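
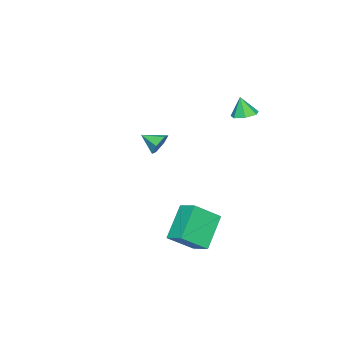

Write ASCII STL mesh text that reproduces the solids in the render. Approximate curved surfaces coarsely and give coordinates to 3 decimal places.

solid 
facet normal -0.081 0.908 -0.411
outer loop
vertex -0.818 -2.12 -1.491
vertex -1.408 -1.974 -1.052
vertex -0.715 -1.806 -0.818
endloop
endfacet
facet normal 0.904 -0.423 0.059
outer loop
vertex -0.818 -2.12 -1.491
vertex -0.715 -1.806 -0.818
vertex -1.312 -3.046 -0.568
endloop
endfacet
facet normal -0.082 0.909 -0.410
outer loop
vertex -0.715 -1.806 -0.818
vertex -1.408 -1.974 -1.052
vertex -1.306 -1.661 -0.378
endloop
endfacet
facet normal 0.575 -0.114 0.810
outer loop
vertex -0.715 -1.806 -0.818
vertex -1.306 -1.661 -0.378
vertex -1.312 -3.046 -0.568
endloop
endfacet
facet normal -0.080 0.909 -0.410
outer loop
vertex -1.306 -1.661 -0.378
vertex -1.408 -1.974 -1.052
vertex -1.998 -1.828 -0.613
endloop
endfacet
facet normal -0.291 -0.129 0.948
outer loop
vertex -1.306 -1.661 -0.378
vertex -1.998 -1.828 -0.613
vertex -1.312 -3.046 -0.568
endloop
endfacet
facet normal -0.081 0.908 -0.411
outer loop
vertex -1.998 -1.828 -0.613
vertex -1.408 -1.974 -1.052
vertex -2.1 -2.142 -1.286
endloop
endfacet
facet normal -0.826 -0.453 0.336
outer loop
vertex -1.998 -1.828 -0.613
vertex -2.1 -2.142 -1.286
vertex -1.312 -3.046 -0.568
endloop
endfacet
facet normal -0.082 0.909 -0.410
outer loop
vertex -2.1 -2.142 -1.286
vertex -1.408 -1.974 -1.052
vertex -1.51 -2.287 -1.726
endloop
endfacet
facet normal -0.497 -0.762 -0.415
outer loop
vertex -2.1 -2.142 -1.286
vertex -1.51 -2.287 -1.726
vertex -1.312 -3.046 -0.568
endloop
endfacet
facet normal -0.080 0.909 -0.410
outer loop
vertex -1.51 -2.287 -1.726
vertex -1.408 -1.974 -1.052
vertex -0.818 -2.12 -1.491
endloop
endfacet
facet normal 0.368 -0.748 -0.553
outer loop
vertex -1.51 -2.287 -1.726
vertex -0.818 -2.12 -1.491
vertex -1.312 -3.046 -0.568
endloop
endfacet
facet normal -0.721 -0.047 0.692
outer loop
vertex 2.326 1.26 -2.825
vertex 2.704 2.266 -2.363
vertex 1.246 2.154 -3.889
endloop
endfacet
facet normal -0.323 -0.860 -0.395
outer loop
vertex 2.796 2.254 -5.377
vertex 2.326 1.26 -2.825
vertex 1.246 2.154 -3.889
endloop
endfacet
facet normal -0.721 -0.046 0.692
outer loop
vertex 1.246 2.154 -3.889
vertex 2.704 2.266 -2.363
vertex 1.625 3.161 -3.428
endloop
endfacet
facet normal -0.613 0.508 -0.605
outer loop
vertex 1.625 3.161 -3.428
vertex 2.796 2.254 -5.377
vertex 1.246 2.154 -3.889
endloop
endfacet
facet normal 0.613 -0.508 0.605
outer loop
vertex 2.326 1.26 -2.825
vertex 4.254 2.366 -3.851
vertex 2.704 2.266 -2.363
endloop
endfacet
facet normal -0.324 -0.860 -0.395
outer loop
vertex 3.875 1.359 -4.312
vertex 2.326 1.26 -2.825
vertex 2.796 2.254 -5.377
endloop
endfacet
facet normal 0.613 -0.508 0.605
outer loop
vertex 3.875 1.359 -4.312
vertex 4.254 2.366 -3.851
vertex 2.326 1.26 -2.825
endloop
endfacet
facet normal 0.324 0.860 0.395
outer loop
vertex 2.704 2.266 -2.363
vertex 4.254 2.366 -3.851
vertex 1.625 3.161 -3.428
endloop
endfacet
facet normal -0.613 0.508 -0.605
outer loop
vertex 3.174 3.26 -4.915
vertex 2.796 2.254 -5.377
vertex 1.625 3.161 -3.428
endloop
endfacet
facet normal 0.324 0.860 0.394
outer loop
vertex 1.625 3.161 -3.428
vertex 4.254 2.366 -3.851
vertex 3.174 3.26 -4.915
endloop
endfacet
facet normal 0.721 0.047 -0.691
outer loop
vertex 3.174 3.26 -4.915
vertex 3.875 1.359 -4.312
vertex 2.796 2.254 -5.377
endloop
endfacet
facet normal 0.720 0.046 -0.692
outer loop
vertex 4.254 2.366 -3.851
vertex 3.875 1.359 -4.312
vertex 3.174 3.26 -4.915
endloop
endfacet
facet normal 0.041 0.258 -0.965
outer loop
vertex -1.514 2.203 1.835
vertex -2.196 2.461 1.875
vertex -1.568 2.813 1.996
endloop
endfacet
facet normal 0.848 -0.064 0.527
outer loop
vertex -1.514 2.203 1.835
vertex -1.568 2.813 1.996
vertex -2.244 2.159 3.005
endloop
endfacet
facet normal 0.041 0.259 -0.965
outer loop
vertex -1.568 2.813 1.996
vertex -2.196 2.461 1.875
vertex -2.095 3.158 2.066
endloop
endfacet
facet normal 0.463 0.569 0.679
outer loop
vertex -1.568 2.813 1.996
vertex -2.095 3.158 2.066
vertex -2.244 2.159 3.005
endloop
endfacet
facet normal 0.040 0.259 -0.965
outer loop
vertex -2.095 3.158 2.066
vertex -2.196 2.461 1.875
vertex -2.698 2.978 1.993
endloop
endfacet
facet normal -0.285 0.679 0.677
outer loop
vertex -2.095 3.158 2.066
vertex -2.698 2.978 1.993
vertex -2.244 2.159 3.005
endloop
endfacet
facet normal 0.040 0.259 -0.965
outer loop
vertex -2.698 2.978 1.993
vertex -2.196 2.461 1.875
vertex -2.923 2.409 1.831
endloop
endfacet
facet normal -0.834 0.181 0.521
outer loop
vertex -2.698 2.978 1.993
vertex -2.923 2.409 1.831
vertex -2.244 2.159 3.005
endloop
endfacet
facet normal 0.040 0.259 -0.965
outer loop
vertex -2.923 2.409 1.831
vertex -2.196 2.461 1.875
vertex -2.601 1.879 1.702
endloop
endfacet
facet normal -0.770 -0.548 0.329
outer loop
vertex -2.923 2.409 1.831
vertex -2.601 1.879 1.702
vertex -2.244 2.159 3.005
endloop
endfacet
facet normal 0.041 0.258 -0.965
outer loop
vertex -2.601 1.879 1.702
vertex -2.196 2.461 1.875
vertex -1.974 1.787 1.704
endloop
endfacet
facet normal -0.142 -0.959 0.245
outer loop
vertex -2.601 1.879 1.702
vertex -1.974 1.787 1.704
vertex -2.244 2.159 3.005
endloop
endfacet
facet normal 0.041 0.258 -0.965
outer loop
vertex -1.974 1.787 1.704
vertex -2.196 2.461 1.875
vertex -1.514 2.203 1.835
endloop
endfacet
facet normal 0.579 -0.745 0.333
outer loop
vertex -1.974 1.787 1.704
vertex -1.514 2.203 1.835
vertex -2.244 2.159 3.005
endloop
endfacet

endsolid


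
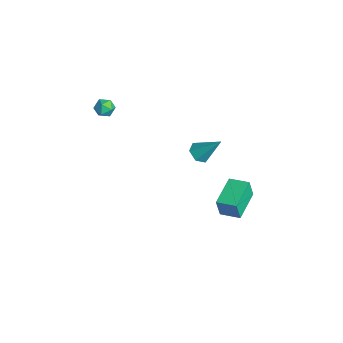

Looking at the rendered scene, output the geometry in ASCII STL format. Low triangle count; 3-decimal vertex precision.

solid 
facet normal -0.387 -0.539 -0.748
outer loop
vertex -2.402 1.174 -3.7
vertex -3.02 1.599 -3.687
vertex -2.442 1.791 -4.124
endloop
endfacet
facet normal 0.996 -0.000 -0.095
outer loop
vertex -2.402 1.174 -3.7
vertex -2.442 1.791 -4.124
vertex -2.26 2.661 -2.213
endloop
endfacet
facet normal -0.387 -0.539 -0.748
outer loop
vertex -2.442 1.791 -4.124
vertex -3.02 1.599 -3.687
vertex -3.06 2.216 -4.111
endloop
endfacet
facet normal 0.515 0.761 -0.395
outer loop
vertex -2.442 1.791 -4.124
vertex -3.06 2.216 -4.111
vertex -2.26 2.661 -2.213
endloop
endfacet
facet normal -0.386 -0.539 -0.748
outer loop
vertex -3.06 2.216 -4.111
vertex -3.02 1.599 -3.687
vertex -3.638 2.023 -3.674
endloop
endfacet
facet normal -0.361 0.930 -0.066
outer loop
vertex -3.06 2.216 -4.111
vertex -3.638 2.023 -3.674
vertex -2.26 2.661 -2.213
endloop
endfacet
facet normal -0.386 -0.539 -0.749
outer loop
vertex -3.638 2.023 -3.674
vertex -3.02 1.599 -3.687
vertex -3.599 1.406 -3.25
endloop
endfacet
facet normal -0.754 0.339 0.563
outer loop
vertex -3.638 2.023 -3.674
vertex -3.599 1.406 -3.25
vertex -2.26 2.661 -2.213
endloop
endfacet
facet normal -0.385 -0.539 -0.749
outer loop
vertex -3.599 1.406 -3.25
vertex -3.02 1.599 -3.687
vertex -2.98 0.982 -3.263
endloop
endfacet
facet normal -0.272 -0.424 0.864
outer loop
vertex -3.599 1.406 -3.25
vertex -2.98 0.982 -3.263
vertex -2.26 2.661 -2.213
endloop
endfacet
facet normal -0.387 -0.539 -0.748
outer loop
vertex -2.98 0.982 -3.263
vertex -3.02 1.599 -3.687
vertex -2.402 1.174 -3.7
endloop
endfacet
facet normal 0.602 -0.593 0.535
outer loop
vertex -2.98 0.982 -3.263
vertex -2.402 1.174 -3.7
vertex -2.26 2.661 -2.213
endloop
endfacet
facet normal -0.750 0.644 0.147
outer loop
vertex 2.603 1.411 -0.529
vertex 3.396 2.296 -0.36
vertex 2.581 1.661 -1.733
endloop
endfacet
facet normal -0.661 -0.737 -0.141
outer loop
vertex 4.044 0.404 -2.02
vertex 2.603 1.411 -0.529
vertex 2.581 1.661 -1.733
endloop
endfacet
facet normal -0.750 0.644 0.147
outer loop
vertex 2.581 1.661 -1.733
vertex 3.396 2.296 -0.36
vertex 3.374 2.546 -1.564
endloop
endfacet
facet normal -0.018 0.203 -0.979
outer loop
vertex 3.374 2.546 -1.564
vertex 4.044 0.404 -2.02
vertex 2.581 1.661 -1.733
endloop
endfacet
facet normal 0.018 -0.203 0.979
outer loop
vertex 2.603 1.411 -0.529
vertex 4.859 1.039 -0.647
vertex 3.396 2.296 -0.36
endloop
endfacet
facet normal -0.661 -0.737 -0.141
outer loop
vertex 4.066 0.154 -0.816
vertex 2.603 1.411 -0.529
vertex 4.044 0.404 -2.02
endloop
endfacet
facet normal 0.018 -0.203 0.979
outer loop
vertex 4.066 0.154 -0.816
vertex 4.859 1.039 -0.647
vertex 2.603 1.411 -0.529
endloop
endfacet
facet normal 0.661 0.737 0.141
outer loop
vertex 3.396 2.296 -0.36
vertex 4.859 1.039 -0.647
vertex 3.374 2.546 -1.564
endloop
endfacet
facet normal -0.018 0.203 -0.979
outer loop
vertex 4.837 1.289 -1.851
vertex 4.044 0.404 -2.02
vertex 3.374 2.546 -1.564
endloop
endfacet
facet normal 0.661 0.737 0.141
outer loop
vertex 3.374 2.546 -1.564
vertex 4.859 1.039 -0.647
vertex 4.837 1.289 -1.851
endloop
endfacet
facet normal 0.750 -0.644 -0.147
outer loop
vertex 4.837 1.289 -1.851
vertex 4.066 0.154 -0.816
vertex 4.044 0.404 -2.02
endloop
endfacet
facet normal 0.750 -0.644 -0.147
outer loop
vertex 4.859 1.039 -0.647
vertex 4.066 0.154 -0.816
vertex 4.837 1.289 -1.851
endloop
endfacet
facet normal -0.986 -0.080 0.145
outer loop
vertex -4.426 -4.026 1.163
vertex -4.338 -3.918 1.822
vertex -4.441 -3.398 1.406
endloop
endfacet
facet normal -0.844 0.176 -0.507
outer loop
vertex -4.426 -4.026 1.163
vertex -4.441 -3.398 1.406
vertex -4.121 -3.528 0.828
endloop
endfacet
facet normal -0.438 -0.301 -0.847
outer loop
vertex -4.426 -4.026 1.163
vertex -4.121 -3.528 0.828
vertex -3.821 -4.127 0.886
endloop
endfacet
facet normal -0.328 -0.853 -0.406
outer loop
vertex -4.426 -4.026 1.163
vertex -3.821 -4.127 0.886
vertex -3.955 -4.368 1.5
endloop
endfacet
facet normal -0.667 -0.716 0.206
outer loop
vertex -4.426 -4.026 1.163
vertex -3.955 -4.368 1.5
vertex -4.338 -3.918 1.822
endloop
endfacet
facet normal -0.463 0.775 -0.431
outer loop
vertex -4.121 -3.528 0.828
vertex -4.441 -3.398 1.406
vertex -3.845 -3.112 1.28
endloop
endfacet
facet normal -0.694 0.361 0.623
outer loop
vertex -4.441 -3.398 1.406
vertex -4.338 -3.918 1.822
vertex -3.979 -3.353 1.894
endloop
endfacet
facet normal -0.177 -0.668 0.723
outer loop
vertex -4.338 -3.918 1.822
vertex -3.955 -4.368 1.5
vertex -3.679 -3.952 1.952
endloop
endfacet
facet normal 0.370 -0.889 -0.268
outer loop
vertex -3.955 -4.368 1.5
vertex -3.821 -4.127 0.886
vertex -3.359 -4.082 1.374
endloop
endfacet
facet normal 0.194 0.002 -0.981
outer loop
vertex -3.821 -4.127 0.886
vertex -4.121 -3.528 0.828
vertex -3.462 -3.562 0.958
endloop
endfacet
facet normal 0.328 0.853 0.406
outer loop
vertex -3.374 -3.454 1.617
vertex -3.845 -3.112 1.28
vertex -3.979 -3.353 1.894
endloop
endfacet
facet normal 0.438 0.301 0.847
outer loop
vertex -3.374 -3.454 1.617
vertex -3.979 -3.353 1.894
vertex -3.679 -3.952 1.952
endloop
endfacet
facet normal 0.844 -0.176 0.507
outer loop
vertex -3.374 -3.454 1.617
vertex -3.679 -3.952 1.952
vertex -3.359 -4.082 1.374
endloop
endfacet
facet normal 0.986 0.080 -0.145
outer loop
vertex -3.374 -3.454 1.617
vertex -3.359 -4.082 1.374
vertex -3.462 -3.562 0.958
endloop
endfacet
facet normal 0.667 0.716 -0.206
outer loop
vertex -3.374 -3.454 1.617
vertex -3.462 -3.562 0.958
vertex -3.845 -3.112 1.28
endloop
endfacet
facet normal -0.370 0.889 0.268
outer loop
vertex -3.979 -3.353 1.894
vertex -3.845 -3.112 1.28
vertex -4.441 -3.398 1.406
endloop
endfacet
facet normal -0.194 -0.002 0.981
outer loop
vertex -3.679 -3.952 1.952
vertex -3.979 -3.353 1.894
vertex -4.338 -3.918 1.822
endloop
endfacet
facet normal 0.463 -0.775 0.431
outer loop
vertex -3.359 -4.082 1.374
vertex -3.679 -3.952 1.952
vertex -3.955 -4.368 1.5
endloop
endfacet
facet normal 0.694 -0.361 -0.623
outer loop
vertex -3.462 -3.562 0.958
vertex -3.359 -4.082 1.374
vertex -3.821 -4.127 0.886
endloop
endfacet
facet normal 0.177 0.668 -0.723
outer loop
vertex -3.845 -3.112 1.28
vertex -3.462 -3.562 0.958
vertex -4.121 -3.528 0.828
endloop
endfacet

endsolid


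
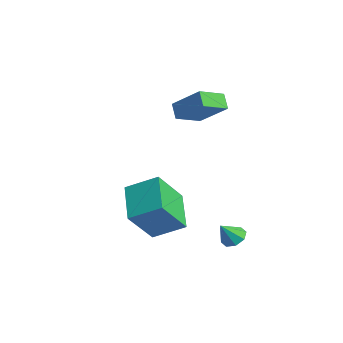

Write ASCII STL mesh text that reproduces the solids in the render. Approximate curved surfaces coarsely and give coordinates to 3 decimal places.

solid 
facet normal -0.121 0.620 -0.775
outer loop
vertex 3.383 -0.672 -4.39
vertex 2.812 -0.513 -4.174
vertex 3.397 -0.294 -4.09
endloop
endfacet
facet normal 0.936 -0.239 0.258
outer loop
vertex 3.383 -0.672 -4.39
vertex 3.397 -0.294 -4.09
vertex 2.948 -1.207 -3.306
endloop
endfacet
facet normal -0.121 0.620 -0.776
outer loop
vertex 3.397 -0.294 -4.09
vertex 2.812 -0.513 -4.174
vertex 3.069 -0.045 -3.84
endloop
endfacet
facet normal 0.697 0.238 0.677
outer loop
vertex 3.397 -0.294 -4.09
vertex 3.069 -0.045 -3.84
vertex 2.948 -1.207 -3.306
endloop
endfacet
facet normal -0.120 0.619 -0.776
outer loop
vertex 3.069 -0.045 -3.84
vertex 2.812 -0.513 -4.174
vertex 2.59 -0.07 -3.786
endloop
endfacet
facet normal 0.081 0.409 0.909
outer loop
vertex 3.069 -0.045 -3.84
vertex 2.59 -0.07 -3.786
vertex 2.948 -1.207 -3.306
endloop
endfacet
facet normal -0.121 0.619 -0.776
outer loop
vertex 2.59 -0.07 -3.786
vertex 2.812 -0.513 -4.174
vertex 2.242 -0.355 -3.959
endloop
endfacet
facet normal -0.548 0.173 0.818
outer loop
vertex 2.59 -0.07 -3.786
vertex 2.242 -0.355 -3.959
vertex 2.948 -1.207 -3.306
endloop
endfacet
facet normal -0.121 0.620 -0.776
outer loop
vertex 2.242 -0.355 -3.959
vertex 2.812 -0.513 -4.174
vertex 2.228 -0.732 -4.258
endloop
endfacet
facet normal -0.825 -0.332 0.458
outer loop
vertex 2.242 -0.355 -3.959
vertex 2.228 -0.732 -4.258
vertex 2.948 -1.207 -3.306
endloop
endfacet
facet normal -0.121 0.621 -0.775
outer loop
vertex 2.228 -0.732 -4.258
vertex 2.812 -0.513 -4.174
vertex 2.556 -0.981 -4.509
endloop
endfacet
facet normal -0.585 -0.810 0.039
outer loop
vertex 2.228 -0.732 -4.258
vertex 2.556 -0.981 -4.509
vertex 2.948 -1.207 -3.306
endloop
endfacet
facet normal -0.120 0.620 -0.775
outer loop
vertex 2.556 -0.981 -4.509
vertex 2.812 -0.513 -4.174
vertex 3.034 -0.956 -4.563
endloop
endfacet
facet normal 0.029 -0.981 -0.194
outer loop
vertex 2.556 -0.981 -4.509
vertex 3.034 -0.956 -4.563
vertex 2.948 -1.207 -3.306
endloop
endfacet
facet normal -0.120 0.620 -0.775
outer loop
vertex 3.034 -0.956 -4.563
vertex 2.812 -0.513 -4.174
vertex 3.383 -0.672 -4.39
endloop
endfacet
facet normal 0.658 -0.746 -0.104
outer loop
vertex 3.034 -0.956 -4.563
vertex 3.383 -0.672 -4.39
vertex 2.948 -1.207 -3.306
endloop
endfacet
facet normal -0.705 -0.389 -0.593
outer loop
vertex -3.477 -0.68 1.425
vertex -3.819 0.659 0.953
vertex -2.868 -0.761 0.754
endloop
endfacet
facet normal 0.234 -0.917 0.323
outer loop
vertex -1.521 -0.019 1.887
vertex -3.477 -0.68 1.425
vertex -2.868 -0.761 0.754
endloop
endfacet
facet normal -0.705 -0.389 -0.594
outer loop
vertex -2.868 -0.761 0.754
vertex -3.819 0.659 0.953
vertex -3.209 0.578 0.282
endloop
endfacet
facet normal 0.670 -0.089 -0.737
outer loop
vertex -3.209 0.578 0.282
vertex -1.521 -0.019 1.887
vertex -2.868 -0.761 0.754
endloop
endfacet
facet normal -0.669 0.089 0.738
outer loop
vertex -3.477 -0.68 1.425
vertex -2.472 1.401 2.086
vertex -3.819 0.659 0.953
endloop
endfacet
facet normal 0.234 -0.917 0.323
outer loop
vertex -2.131 0.062 2.558
vertex -3.477 -0.68 1.425
vertex -1.521 -0.019 1.887
endloop
endfacet
facet normal -0.670 0.089 0.737
outer loop
vertex -2.131 0.062 2.558
vertex -2.472 1.401 2.086
vertex -3.477 -0.68 1.425
endloop
endfacet
facet normal -0.234 0.917 -0.323
outer loop
vertex -3.819 0.659 0.953
vertex -2.472 1.401 2.086
vertex -3.209 0.578 0.282
endloop
endfacet
facet normal 0.670 -0.089 -0.737
outer loop
vertex -1.863 1.32 1.415
vertex -1.521 -0.019 1.887
vertex -3.209 0.578 0.282
endloop
endfacet
facet normal -0.234 0.917 -0.323
outer loop
vertex -3.209 0.578 0.282
vertex -2.472 1.401 2.086
vertex -1.863 1.32 1.415
endloop
endfacet
facet normal 0.705 0.389 0.593
outer loop
vertex -1.863 1.32 1.415
vertex -2.131 0.062 2.558
vertex -1.521 -0.019 1.887
endloop
endfacet
facet normal 0.705 0.389 0.593
outer loop
vertex -2.472 1.401 2.086
vertex -2.131 0.062 2.558
vertex -1.863 1.32 1.415
endloop
endfacet
facet normal -0.496 -0.737 -0.459
outer loop
vertex 2.401 -5.142 -2.39
vertex 0.668 -4.591 -1.401
vertex 1.923 -3.85 -3.948
endloop
endfacet
facet normal 0.837 -0.266 -0.478
outer loop
vertex 2.732 -2.649 -3.199
vertex 2.401 -5.142 -2.39
vertex 1.923 -3.85 -3.948
endloop
endfacet
facet normal -0.496 -0.737 -0.459
outer loop
vertex 1.923 -3.85 -3.948
vertex 0.668 -4.591 -1.401
vertex 0.19 -3.299 -2.958
endloop
endfacet
facet normal -0.230 0.622 -0.749
outer loop
vertex 0.19 -3.299 -2.958
vertex 2.732 -2.649 -3.199
vertex 1.923 -3.85 -3.948
endloop
endfacet
facet normal 0.230 -0.622 0.749
outer loop
vertex 2.401 -5.142 -2.39
vertex 1.477 -3.39 -0.652
vertex 0.668 -4.591 -1.401
endloop
endfacet
facet normal 0.837 -0.266 -0.478
outer loop
vertex 3.21 -3.941 -1.642
vertex 2.401 -5.142 -2.39
vertex 2.732 -2.649 -3.199
endloop
endfacet
facet normal 0.230 -0.621 0.749
outer loop
vertex 3.21 -3.941 -1.642
vertex 1.477 -3.39 -0.652
vertex 2.401 -5.142 -2.39
endloop
endfacet
facet normal -0.837 0.266 0.478
outer loop
vertex 0.668 -4.591 -1.401
vertex 1.477 -3.39 -0.652
vertex 0.19 -3.299 -2.958
endloop
endfacet
facet normal -0.230 0.621 -0.749
outer loop
vertex 0.999 -2.098 -2.21
vertex 2.732 -2.649 -3.199
vertex 0.19 -3.299 -2.958
endloop
endfacet
facet normal -0.837 0.266 0.478
outer loop
vertex 0.19 -3.299 -2.958
vertex 1.477 -3.39 -0.652
vertex 0.999 -2.098 -2.21
endloop
endfacet
facet normal 0.496 0.737 0.459
outer loop
vertex 0.999 -2.098 -2.21
vertex 3.21 -3.941 -1.642
vertex 2.732 -2.649 -3.199
endloop
endfacet
facet normal 0.496 0.737 0.459
outer loop
vertex 1.477 -3.39 -0.652
vertex 3.21 -3.941 -1.642
vertex 0.999 -2.098 -2.21
endloop
endfacet

endsolid


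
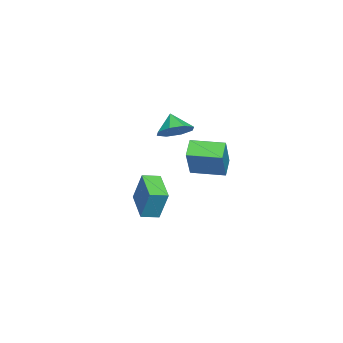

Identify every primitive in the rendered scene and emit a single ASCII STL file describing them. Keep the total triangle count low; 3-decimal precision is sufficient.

solid 
facet normal -0.834 -0.014 0.552
outer loop
vertex 1.741 -1.46 2.364
vertex 1.702 0.149 2.347
vertex 0.693 -1.503 0.78
endloop
endfacet
facet normal 0.024 -1.000 0.011
outer loop
vertex 1.518 -1.489 0.233
vertex 1.741 -1.46 2.364
vertex 0.693 -1.503 0.78
endloop
endfacet
facet normal -0.834 -0.014 0.552
outer loop
vertex 0.693 -1.503 0.78
vertex 1.702 0.149 2.347
vertex 0.654 0.106 0.763
endloop
endfacet
facet normal -0.552 -0.022 -0.833
outer loop
vertex 0.654 0.106 0.763
vertex 1.518 -1.489 0.233
vertex 0.693 -1.503 0.78
endloop
endfacet
facet normal 0.552 0.022 0.833
outer loop
vertex 1.741 -1.46 2.364
vertex 2.527 0.163 1.8
vertex 1.702 0.149 2.347
endloop
endfacet
facet normal 0.024 -1.000 0.011
outer loop
vertex 2.566 -1.446 1.817
vertex 1.741 -1.46 2.364
vertex 1.518 -1.489 0.233
endloop
endfacet
facet normal 0.552 0.022 0.833
outer loop
vertex 2.566 -1.446 1.817
vertex 2.527 0.163 1.8
vertex 1.741 -1.46 2.364
endloop
endfacet
facet normal -0.024 1.000 -0.011
outer loop
vertex 1.702 0.149 2.347
vertex 2.527 0.163 1.8
vertex 0.654 0.106 0.763
endloop
endfacet
facet normal -0.552 -0.022 -0.833
outer loop
vertex 1.479 0.12 0.216
vertex 1.518 -1.489 0.233
vertex 0.654 0.106 0.763
endloop
endfacet
facet normal -0.024 1.000 -0.011
outer loop
vertex 0.654 0.106 0.763
vertex 2.527 0.163 1.8
vertex 1.479 0.12 0.216
endloop
endfacet
facet normal 0.834 0.014 -0.552
outer loop
vertex 1.479 0.12 0.216
vertex 2.566 -1.446 1.817
vertex 1.518 -1.489 0.233
endloop
endfacet
facet normal 0.834 0.014 -0.552
outer loop
vertex 2.527 0.163 1.8
vertex 2.566 -1.446 1.817
vertex 1.479 0.12 0.216
endloop
endfacet
facet normal 0.571 0.351 -0.742
outer loop
vertex 2.94 -2.095 3.573
vertex 2.233 -1.994 3.077
vertex 2.663 -1.494 3.644
endloop
endfacet
facet normal 0.219 -0.015 0.976
outer loop
vertex 2.94 -2.095 3.573
vertex 2.663 -1.494 3.644
vertex 1.627 -2.366 3.863
endloop
endfacet
facet normal 0.571 0.350 -0.742
outer loop
vertex 2.663 -1.494 3.644
vertex 2.233 -1.994 3.077
vertex 2.134 -1.186 3.382
endloop
endfacet
facet normal -0.182 0.437 0.881
outer loop
vertex 2.663 -1.494 3.644
vertex 2.134 -1.186 3.382
vertex 1.627 -2.366 3.863
endloop
endfacet
facet normal 0.571 0.350 -0.743
outer loop
vertex 2.134 -1.186 3.382
vertex 2.233 -1.994 3.077
vertex 1.663 -1.351 2.942
endloop
endfacet
facet normal -0.676 0.508 0.533
outer loop
vertex 2.134 -1.186 3.382
vertex 1.663 -1.351 2.942
vertex 1.627 -2.366 3.863
endloop
endfacet
facet normal 0.571 0.350 -0.742
outer loop
vertex 1.663 -1.351 2.942
vertex 2.233 -1.994 3.077
vertex 1.525 -1.893 2.58
endloop
endfacet
facet normal -0.978 0.158 0.136
outer loop
vertex 1.663 -1.351 2.942
vertex 1.525 -1.893 2.58
vertex 1.627 -2.366 3.863
endloop
endfacet
facet normal 0.571 0.351 -0.742
outer loop
vertex 1.525 -1.893 2.58
vertex 2.233 -1.994 3.077
vertex 1.802 -2.494 2.509
endloop
endfacet
facet normal -0.909 -0.410 -0.079
outer loop
vertex 1.525 -1.893 2.58
vertex 1.802 -2.494 2.509
vertex 1.627 -2.366 3.863
endloop
endfacet
facet normal 0.572 0.350 -0.742
outer loop
vertex 1.802 -2.494 2.509
vertex 2.233 -1.994 3.077
vertex 2.331 -2.803 2.771
endloop
endfacet
facet normal -0.510 -0.860 0.015
outer loop
vertex 1.802 -2.494 2.509
vertex 2.331 -2.803 2.771
vertex 1.627 -2.366 3.863
endloop
endfacet
facet normal 0.570 0.350 -0.743
outer loop
vertex 2.331 -2.803 2.771
vertex 2.233 -1.994 3.077
vertex 2.803 -2.637 3.211
endloop
endfacet
facet normal -0.012 -0.931 0.365
outer loop
vertex 2.331 -2.803 2.771
vertex 2.803 -2.637 3.211
vertex 1.627 -2.366 3.863
endloop
endfacet
facet normal 0.571 0.351 -0.742
outer loop
vertex 2.803 -2.637 3.211
vertex 2.233 -1.994 3.077
vertex 2.94 -2.095 3.573
endloop
endfacet
facet normal 0.288 -0.581 0.761
outer loop
vertex 2.803 -2.637 3.211
vertex 2.94 -2.095 3.573
vertex 1.627 -2.366 3.863
endloop
endfacet
facet normal -0.860 -0.428 0.278
outer loop
vertex -0.894 -4.303 -1.41
vertex -1.336 -3.526 -1.581
vertex -1.163 -4.81 -3.02
endloop
endfacet
facet normal 0.486 -0.854 0.188
outer loop
vertex 0.316 -4.074 -3.499
vertex -0.894 -4.303 -1.41
vertex -1.163 -4.81 -3.02
endloop
endfacet
facet normal -0.860 -0.428 0.279
outer loop
vertex -1.163 -4.81 -3.02
vertex -1.336 -3.526 -1.581
vertex -1.605 -4.034 -3.192
endloop
endfacet
facet normal -0.157 -0.298 -0.942
outer loop
vertex -1.605 -4.034 -3.192
vertex 0.316 -4.074 -3.499
vertex -1.163 -4.81 -3.02
endloop
endfacet
facet normal 0.157 0.297 0.942
outer loop
vertex -0.894 -4.303 -1.41
vertex 0.143 -2.79 -2.06
vertex -1.336 -3.526 -1.581
endloop
endfacet
facet normal 0.486 -0.853 0.188
outer loop
vertex 0.585 -3.566 -1.888
vertex -0.894 -4.303 -1.41
vertex 0.316 -4.074 -3.499
endloop
endfacet
facet normal 0.156 0.298 0.942
outer loop
vertex 0.585 -3.566 -1.888
vertex 0.143 -2.79 -2.06
vertex -0.894 -4.303 -1.41
endloop
endfacet
facet normal -0.486 0.854 -0.188
outer loop
vertex -1.336 -3.526 -1.581
vertex 0.143 -2.79 -2.06
vertex -1.605 -4.034 -3.192
endloop
endfacet
facet normal -0.157 -0.296 -0.942
outer loop
vertex -0.126 -3.297 -3.67
vertex 0.316 -4.074 -3.499
vertex -1.605 -4.034 -3.192
endloop
endfacet
facet normal -0.486 0.854 -0.188
outer loop
vertex -1.605 -4.034 -3.192
vertex 0.143 -2.79 -2.06
vertex -0.126 -3.297 -3.67
endloop
endfacet
facet normal 0.860 0.428 -0.278
outer loop
vertex -0.126 -3.297 -3.67
vertex 0.585 -3.566 -1.888
vertex 0.316 -4.074 -3.499
endloop
endfacet
facet normal 0.860 0.428 -0.278
outer loop
vertex 0.143 -2.79 -2.06
vertex 0.585 -3.566 -1.888
vertex -0.126 -3.297 -3.67
endloop
endfacet

endsolid


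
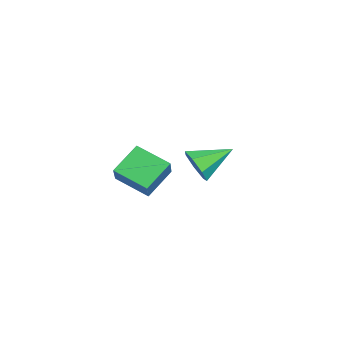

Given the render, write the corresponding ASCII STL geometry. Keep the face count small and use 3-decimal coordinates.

solid 
facet normal 0.231 -0.885 -0.405
outer loop
vertex -2.198 -0.004 -3.817
vertex -2.885 -0.492 -3.141
vertex -3.078 -0.092 -4.126
endloop
endfacet
facet normal 0.135 0.783 -0.607
outer loop
vertex -2.198 -0.004 -3.817
vertex -3.078 -0.092 -4.126
vertex -3.375 1.392 -2.279
endloop
endfacet
facet normal 0.231 -0.885 -0.405
outer loop
vertex -3.078 -0.092 -4.126
vertex -2.885 -0.492 -3.141
vertex -3.813 -0.482 -3.693
endloop
endfacet
facet normal -0.621 0.560 -0.549
outer loop
vertex -3.078 -0.092 -4.126
vertex -3.813 -0.482 -3.693
vertex -3.375 1.392 -2.279
endloop
endfacet
facet normal 0.231 -0.885 -0.405
outer loop
vertex -3.813 -0.482 -3.693
vertex -2.885 -0.492 -3.141
vertex -3.848 -0.879 -2.845
endloop
endfacet
facet normal -0.980 0.192 0.049
outer loop
vertex -3.813 -0.482 -3.693
vertex -3.848 -0.879 -2.845
vertex -3.375 1.392 -2.279
endloop
endfacet
facet normal 0.231 -0.885 -0.405
outer loop
vertex -3.848 -0.879 -2.845
vertex -2.885 -0.492 -3.141
vertex -3.158 -0.985 -2.22
endloop
endfacet
facet normal -0.674 -0.043 0.737
outer loop
vertex -3.848 -0.879 -2.845
vertex -3.158 -0.985 -2.22
vertex -3.375 1.392 -2.279
endloop
endfacet
facet normal 0.230 -0.885 -0.405
outer loop
vertex -3.158 -0.985 -2.22
vertex -2.885 -0.492 -3.141
vertex -2.262 -0.72 -2.289
endloop
endfacet
facet normal 0.068 0.031 0.997
outer loop
vertex -3.158 -0.985 -2.22
vertex -2.262 -0.72 -2.289
vertex -3.375 1.392 -2.279
endloop
endfacet
facet normal 0.229 -0.885 -0.405
outer loop
vertex -2.262 -0.72 -2.289
vertex -2.885 -0.492 -3.141
vertex -1.834 -0.284 -3.0
endloop
endfacet
facet normal 0.686 0.359 0.633
outer loop
vertex -2.262 -0.72 -2.289
vertex -1.834 -0.284 -3.0
vertex -3.375 1.392 -2.279
endloop
endfacet
facet normal 0.230 -0.885 -0.405
outer loop
vertex -1.834 -0.284 -3.0
vertex -2.885 -0.492 -3.141
vertex -2.198 -0.004 -3.817
endloop
endfacet
facet normal 0.716 0.693 -0.081
outer loop
vertex -1.834 -0.284 -3.0
vertex -2.198 -0.004 -3.817
vertex -3.375 1.392 -2.279
endloop
endfacet
facet normal -0.701 0.087 -0.708
outer loop
vertex 1.97 -4.657 -1.143
vertex 1.041 -3.536 -0.085
vertex 2.891 -3.204 -1.875
endloop
endfacet
facet normal 0.516 -0.623 -0.587
outer loop
vertex 4.019 -3.344 -0.735
vertex 1.97 -4.657 -1.143
vertex 2.891 -3.204 -1.875
endloop
endfacet
facet normal -0.701 0.087 -0.708
outer loop
vertex 2.891 -3.204 -1.875
vertex 1.041 -3.536 -0.085
vertex 1.962 -2.082 -0.817
endloop
endfacet
facet normal 0.492 0.777 -0.392
outer loop
vertex 1.962 -2.082 -0.817
vertex 4.019 -3.344 -0.735
vertex 2.891 -3.204 -1.875
endloop
endfacet
facet normal -0.492 -0.777 0.392
outer loop
vertex 1.97 -4.657 -1.143
vertex 2.169 -3.676 1.055
vertex 1.041 -3.536 -0.085
endloop
endfacet
facet normal 0.516 -0.623 -0.588
outer loop
vertex 3.098 -4.798 -0.003
vertex 1.97 -4.657 -1.143
vertex 4.019 -3.344 -0.735
endloop
endfacet
facet normal -0.493 -0.777 0.391
outer loop
vertex 3.098 -4.798 -0.003
vertex 2.169 -3.676 1.055
vertex 1.97 -4.657 -1.143
endloop
endfacet
facet normal -0.516 0.623 0.588
outer loop
vertex 1.041 -3.536 -0.085
vertex 2.169 -3.676 1.055
vertex 1.962 -2.082 -0.817
endloop
endfacet
facet normal 0.493 0.777 -0.391
outer loop
vertex 3.09 -2.223 0.323
vertex 4.019 -3.344 -0.735
vertex 1.962 -2.082 -0.817
endloop
endfacet
facet normal -0.516 0.623 0.588
outer loop
vertex 1.962 -2.082 -0.817
vertex 2.169 -3.676 1.055
vertex 3.09 -2.223 0.323
endloop
endfacet
facet normal 0.701 -0.087 0.708
outer loop
vertex 3.09 -2.223 0.323
vertex 3.098 -4.798 -0.003
vertex 4.019 -3.344 -0.735
endloop
endfacet
facet normal 0.701 -0.087 0.708
outer loop
vertex 2.169 -3.676 1.055
vertex 3.098 -4.798 -0.003
vertex 3.09 -2.223 0.323
endloop
endfacet

endsolid


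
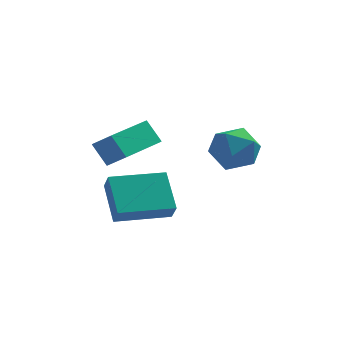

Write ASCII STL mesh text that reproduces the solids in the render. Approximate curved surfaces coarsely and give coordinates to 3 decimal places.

solid 
facet normal -0.958 0.284 -0.046
outer loop
vertex 1.058 2.736 0.791
vertex 0.794 1.95 1.438
vertex 1.054 2.89 1.831
endloop
endfacet
facet normal -0.523 0.843 -0.127
outer loop
vertex 1.058 2.736 0.791
vertex 1.054 2.89 1.831
vertex 1.832 3.284 1.245
endloop
endfacet
facet normal -0.103 0.717 -0.690
outer loop
vertex 1.058 2.736 0.791
vertex 1.832 3.284 1.245
vertex 2.054 2.588 0.489
endloop
endfacet
facet normal -0.279 0.078 -0.957
outer loop
vertex 1.058 2.736 0.791
vertex 2.054 2.588 0.489
vertex 1.413 1.763 0.608
endloop
endfacet
facet normal -0.807 -0.189 -0.559
outer loop
vertex 1.058 2.736 0.791
vertex 1.413 1.763 0.608
vertex 0.794 1.95 1.438
endloop
endfacet
facet normal -0.108 0.885 0.452
outer loop
vertex 1.832 3.284 1.245
vertex 1.054 2.89 1.831
vertex 2.047 2.837 2.172
endloop
endfacet
facet normal -0.812 -0.020 0.584
outer loop
vertex 1.054 2.89 1.831
vertex 0.794 1.95 1.438
vertex 1.406 2.012 2.291
endloop
endfacet
facet normal -0.568 -0.785 -0.247
outer loop
vertex 0.794 1.95 1.438
vertex 1.413 1.763 0.608
vertex 1.628 1.316 1.535
endloop
endfacet
facet normal 0.287 -0.352 -0.891
outer loop
vertex 1.413 1.763 0.608
vertex 2.054 2.588 0.489
vertex 2.406 1.71 0.949
endloop
endfacet
facet normal 0.571 0.681 -0.459
outer loop
vertex 2.054 2.588 0.489
vertex 1.832 3.284 1.245
vertex 2.666 2.65 1.342
endloop
endfacet
facet normal 0.279 -0.078 0.957
outer loop
vertex 2.402 1.864 1.989
vertex 2.047 2.837 2.172
vertex 1.406 2.012 2.291
endloop
endfacet
facet normal 0.103 -0.717 0.690
outer loop
vertex 2.402 1.864 1.989
vertex 1.406 2.012 2.291
vertex 1.628 1.316 1.535
endloop
endfacet
facet normal 0.523 -0.843 0.127
outer loop
vertex 2.402 1.864 1.989
vertex 1.628 1.316 1.535
vertex 2.406 1.71 0.949
endloop
endfacet
facet normal 0.958 -0.284 0.046
outer loop
vertex 2.402 1.864 1.989
vertex 2.406 1.71 0.949
vertex 2.666 2.65 1.342
endloop
endfacet
facet normal 0.807 0.189 0.559
outer loop
vertex 2.402 1.864 1.989
vertex 2.666 2.65 1.342
vertex 2.047 2.837 2.172
endloop
endfacet
facet normal -0.287 0.352 0.891
outer loop
vertex 1.406 2.012 2.291
vertex 2.047 2.837 2.172
vertex 1.054 2.89 1.831
endloop
endfacet
facet normal -0.571 -0.681 0.459
outer loop
vertex 1.628 1.316 1.535
vertex 1.406 2.012 2.291
vertex 0.794 1.95 1.438
endloop
endfacet
facet normal 0.108 -0.885 -0.452
outer loop
vertex 2.406 1.71 0.949
vertex 1.628 1.316 1.535
vertex 1.413 1.763 0.608
endloop
endfacet
facet normal 0.812 0.020 -0.584
outer loop
vertex 2.666 2.65 1.342
vertex 2.406 1.71 0.949
vertex 2.054 2.588 0.489
endloop
endfacet
facet normal 0.568 0.785 0.247
outer loop
vertex 2.047 2.837 2.172
vertex 2.666 2.65 1.342
vertex 1.832 3.284 1.245
endloop
endfacet
facet normal -0.954 -0.296 0.042
outer loop
vertex -2.386 1.332 -1.402
vertex -2.782 2.759 -0.344
vertex -2.568 1.818 -2.125
endloop
endfacet
facet normal 0.218 -0.784 -0.582
outer loop
vertex -0.498 2.461 -2.216
vertex -2.386 1.332 -1.402
vertex -2.568 1.818 -2.125
endloop
endfacet
facet normal -0.954 -0.297 0.042
outer loop
vertex -2.568 1.818 -2.125
vertex -2.782 2.759 -0.344
vertex -2.965 3.245 -1.067
endloop
endfacet
facet normal -0.205 0.545 -0.813
outer loop
vertex -2.965 3.245 -1.067
vertex -0.498 2.461 -2.216
vertex -2.568 1.818 -2.125
endloop
endfacet
facet normal 0.205 -0.546 0.813
outer loop
vertex -2.386 1.332 -1.402
vertex -0.712 3.402 -0.435
vertex -2.782 2.759 -0.344
endloop
endfacet
facet normal 0.218 -0.784 -0.582
outer loop
vertex -0.315 1.975 -1.493
vertex -2.386 1.332 -1.402
vertex -0.498 2.461 -2.216
endloop
endfacet
facet normal 0.205 -0.545 0.813
outer loop
vertex -0.315 1.975 -1.493
vertex -0.712 3.402 -0.435
vertex -2.386 1.332 -1.402
endloop
endfacet
facet normal -0.218 0.784 0.582
outer loop
vertex -2.782 2.759 -0.344
vertex -0.712 3.402 -0.435
vertex -2.965 3.245 -1.067
endloop
endfacet
facet normal -0.205 0.546 -0.813
outer loop
vertex -0.894 3.888 -1.158
vertex -0.498 2.461 -2.216
vertex -2.965 3.245 -1.067
endloop
endfacet
facet normal -0.218 0.784 0.582
outer loop
vertex -2.965 3.245 -1.067
vertex -0.712 3.402 -0.435
vertex -0.894 3.888 -1.158
endloop
endfacet
facet normal 0.954 0.296 -0.042
outer loop
vertex -0.894 3.888 -1.158
vertex -0.315 1.975 -1.493
vertex -0.498 2.461 -2.216
endloop
endfacet
facet normal 0.954 0.296 -0.041
outer loop
vertex -0.712 3.402 -0.435
vertex -0.315 1.975 -1.493
vertex -0.894 3.888 -1.158
endloop
endfacet
facet normal -0.496 0.383 0.779
outer loop
vertex -2.652 2.624 1.841
vertex -1.443 4.316 1.779
vertex -3.368 3.11 1.146
endloop
endfacet
facet normal -0.581 -0.813 0.030
outer loop
vertex -2.817 2.684 0.281
vertex -2.652 2.624 1.841
vertex -3.368 3.11 1.146
endloop
endfacet
facet normal -0.496 0.384 0.779
outer loop
vertex -3.368 3.11 1.146
vertex -1.443 4.316 1.779
vertex -2.159 4.802 1.083
endloop
endfacet
facet normal -0.645 0.438 -0.626
outer loop
vertex -2.159 4.802 1.083
vertex -2.817 2.684 0.281
vertex -3.368 3.11 1.146
endloop
endfacet
facet normal 0.645 -0.438 0.626
outer loop
vertex -2.652 2.624 1.841
vertex -0.892 3.89 0.914
vertex -1.443 4.316 1.779
endloop
endfacet
facet normal -0.581 -0.813 0.030
outer loop
vertex -2.101 2.198 0.977
vertex -2.652 2.624 1.841
vertex -2.817 2.684 0.281
endloop
endfacet
facet normal 0.645 -0.437 0.627
outer loop
vertex -2.101 2.198 0.977
vertex -0.892 3.89 0.914
vertex -2.652 2.624 1.841
endloop
endfacet
facet normal 0.581 0.813 -0.030
outer loop
vertex -1.443 4.316 1.779
vertex -0.892 3.89 0.914
vertex -2.159 4.802 1.083
endloop
endfacet
facet normal -0.645 0.438 -0.627
outer loop
vertex -1.608 4.376 0.219
vertex -2.817 2.684 0.281
vertex -2.159 4.802 1.083
endloop
endfacet
facet normal 0.581 0.813 -0.030
outer loop
vertex -2.159 4.802 1.083
vertex -0.892 3.89 0.914
vertex -1.608 4.376 0.219
endloop
endfacet
facet normal 0.497 -0.383 -0.779
outer loop
vertex -1.608 4.376 0.219
vertex -2.101 2.198 0.977
vertex -2.817 2.684 0.281
endloop
endfacet
facet normal 0.496 -0.383 -0.779
outer loop
vertex -0.892 3.89 0.914
vertex -2.101 2.198 0.977
vertex -1.608 4.376 0.219
endloop
endfacet

endsolid


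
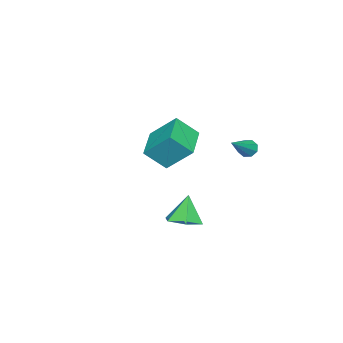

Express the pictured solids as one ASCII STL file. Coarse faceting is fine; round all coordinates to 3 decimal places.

solid 
facet normal -0.931 -0.299 0.209
outer loop
vertex -3.533 -2.052 2.068
vertex -4.066 -1.111 1.043
vertex -3.395 -3.389 0.768
endloop
endfacet
facet normal 0.358 -0.632 0.688
outer loop
vertex -1.654 -2.829 0.377
vertex -3.533 -2.052 2.068
vertex -3.395 -3.389 0.768
endloop
endfacet
facet normal -0.931 -0.299 0.209
outer loop
vertex -3.395 -3.389 0.768
vertex -4.066 -1.111 1.043
vertex -3.928 -2.448 -0.256
endloop
endfacet
facet normal 0.074 -0.715 -0.695
outer loop
vertex -3.928 -2.448 -0.256
vertex -1.654 -2.829 0.377
vertex -3.395 -3.389 0.768
endloop
endfacet
facet normal -0.074 0.715 0.695
outer loop
vertex -3.533 -2.052 2.068
vertex -2.325 -0.551 0.652
vertex -4.066 -1.111 1.043
endloop
endfacet
facet normal 0.358 -0.631 0.688
outer loop
vertex -1.792 -1.492 1.676
vertex -3.533 -2.052 2.068
vertex -1.654 -2.829 0.377
endloop
endfacet
facet normal -0.073 0.715 0.695
outer loop
vertex -1.792 -1.492 1.676
vertex -2.325 -0.551 0.652
vertex -3.533 -2.052 2.068
endloop
endfacet
facet normal -0.358 0.632 -0.688
outer loop
vertex -4.066 -1.111 1.043
vertex -2.325 -0.551 0.652
vertex -3.928 -2.448 -0.256
endloop
endfacet
facet normal 0.074 -0.715 -0.695
outer loop
vertex -2.187 -1.888 -0.648
vertex -1.654 -2.829 0.377
vertex -3.928 -2.448 -0.256
endloop
endfacet
facet normal -0.358 0.632 -0.688
outer loop
vertex -3.928 -2.448 -0.256
vertex -2.325 -0.551 0.652
vertex -2.187 -1.888 -0.648
endloop
endfacet
facet normal 0.931 0.299 -0.209
outer loop
vertex -2.187 -1.888 -0.648
vertex -1.792 -1.492 1.676
vertex -1.654 -2.829 0.377
endloop
endfacet
facet normal 0.931 0.300 -0.209
outer loop
vertex -2.325 -0.551 0.652
vertex -1.792 -1.492 1.676
vertex -2.187 -1.888 -0.648
endloop
endfacet
facet normal -0.826 0.068 -0.560
outer loop
vertex -2.352 2.005 0.985
vertex -2.636 2.082 1.413
vertex -2.384 2.39 1.079
endloop
endfacet
facet normal 0.745 0.216 -0.631
outer loop
vertex -2.352 2.005 0.985
vertex -2.384 2.39 1.079
vertex -1.084 1.958 2.467
endloop
endfacet
facet normal -0.825 0.067 -0.561
outer loop
vertex -2.384 2.39 1.079
vertex -2.636 2.082 1.413
vertex -2.564 2.595 1.368
endloop
endfacet
facet normal 0.531 0.811 -0.245
outer loop
vertex -2.384 2.39 1.079
vertex -2.564 2.595 1.368
vertex -1.084 1.958 2.467
endloop
endfacet
facet normal -0.825 0.066 -0.562
outer loop
vertex -2.564 2.595 1.368
vertex -2.636 2.082 1.413
vertex -2.787 2.5 1.684
endloop
endfacet
facet normal 0.125 0.922 0.366
outer loop
vertex -2.564 2.595 1.368
vertex -2.787 2.5 1.684
vertex -1.084 1.958 2.467
endloop
endfacet
facet normal -0.826 0.065 -0.560
outer loop
vertex -2.787 2.5 1.684
vertex -2.636 2.082 1.413
vertex -2.921 2.159 1.842
endloop
endfacet
facet normal -0.234 0.483 0.844
outer loop
vertex -2.787 2.5 1.684
vertex -2.921 2.159 1.842
vertex -1.084 1.958 2.467
endloop
endfacet
facet normal -0.826 0.066 -0.560
outer loop
vertex -2.921 2.159 1.842
vertex -2.636 2.082 1.413
vertex -2.888 1.774 1.748
endloop
endfacet
facet normal -0.336 -0.250 0.908
outer loop
vertex -2.921 2.159 1.842
vertex -2.888 1.774 1.748
vertex -1.084 1.958 2.467
endloop
endfacet
facet normal -0.826 0.067 -0.560
outer loop
vertex -2.888 1.774 1.748
vertex -2.636 2.082 1.413
vertex -2.708 1.569 1.458
endloop
endfacet
facet normal -0.122 -0.845 0.521
outer loop
vertex -2.888 1.774 1.748
vertex -2.708 1.569 1.458
vertex -1.084 1.958 2.467
endloop
endfacet
facet normal -0.826 0.067 -0.560
outer loop
vertex -2.708 1.569 1.458
vertex -2.636 2.082 1.413
vertex -2.486 1.665 1.142
endloop
endfacet
facet normal 0.285 -0.954 -0.090
outer loop
vertex -2.708 1.569 1.458
vertex -2.486 1.665 1.142
vertex -1.084 1.958 2.467
endloop
endfacet
facet normal -0.826 0.067 -0.560
outer loop
vertex -2.486 1.665 1.142
vertex -2.636 2.082 1.413
vertex -2.352 2.005 0.985
endloop
endfacet
facet normal 0.643 -0.515 -0.567
outer loop
vertex -2.486 1.665 1.142
vertex -2.352 2.005 0.985
vertex -1.084 1.958 2.467
endloop
endfacet
facet normal 0.349 0.030 -0.937
outer loop
vertex 3.56 1.129 -0.455
vertex 2.817 1.562 -0.718
vertex 3.533 2.029 -0.436
endloop
endfacet
facet normal 0.664 0.004 0.748
outer loop
vertex 3.56 1.129 -0.455
vertex 3.533 2.029 -0.436
vertex 2.303 1.518 0.658
endloop
endfacet
facet normal 0.350 0.030 -0.936
outer loop
vertex 3.533 2.029 -0.436
vertex 2.817 1.562 -0.718
vertex 2.789 2.461 -0.7
endloop
endfacet
facet normal 0.226 0.761 0.609
outer loop
vertex 3.533 2.029 -0.436
vertex 2.789 2.461 -0.7
vertex 2.303 1.518 0.658
endloop
endfacet
facet normal 0.350 0.030 -0.936
outer loop
vertex 2.789 2.461 -0.7
vertex 2.817 1.562 -0.718
vertex 2.073 1.995 -0.982
endloop
endfacet
facet normal -0.601 0.741 0.300
outer loop
vertex 2.789 2.461 -0.7
vertex 2.073 1.995 -0.982
vertex 2.303 1.518 0.658
endloop
endfacet
facet normal 0.350 0.030 -0.936
outer loop
vertex 2.073 1.995 -0.982
vertex 2.817 1.562 -0.718
vertex 2.101 1.096 -1.0
endloop
endfacet
facet normal -0.991 -0.033 0.129
outer loop
vertex 2.073 1.995 -0.982
vertex 2.101 1.096 -1.0
vertex 2.303 1.518 0.658
endloop
endfacet
facet normal 0.349 0.030 -0.937
outer loop
vertex 2.101 1.096 -1.0
vertex 2.817 1.562 -0.718
vertex 2.844 0.663 -0.737
endloop
endfacet
facet normal -0.554 -0.788 0.268
outer loop
vertex 2.101 1.096 -1.0
vertex 2.844 0.663 -0.737
vertex 2.303 1.518 0.658
endloop
endfacet
facet normal 0.349 0.030 -0.937
outer loop
vertex 2.844 0.663 -0.737
vertex 2.817 1.562 -0.718
vertex 3.56 1.129 -0.455
endloop
endfacet
facet normal 0.273 -0.769 0.577
outer loop
vertex 2.844 0.663 -0.737
vertex 3.56 1.129 -0.455
vertex 2.303 1.518 0.658
endloop
endfacet

endsolid


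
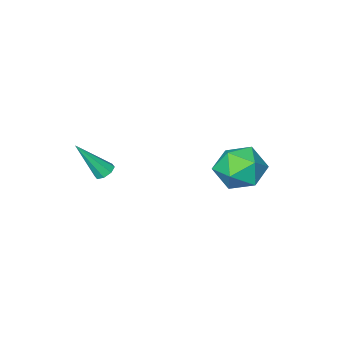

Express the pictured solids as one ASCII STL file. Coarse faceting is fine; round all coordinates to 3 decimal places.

solid 
facet normal -0.499 0.305 -0.811
outer loop
vertex 3.616 -2.88 0.707
vertex 3.318 -3.293 0.735
vertex 3.298 -2.821 0.925
endloop
endfacet
facet normal 0.399 0.846 0.354
outer loop
vertex 3.616 -2.88 0.707
vertex 3.298 -2.821 0.925
vertex 4.322 -3.907 2.365
endloop
endfacet
facet normal -0.500 0.305 -0.811
outer loop
vertex 3.298 -2.821 0.925
vertex 3.318 -3.293 0.735
vertex 2.992 -3.038 1.032
endloop
endfacet
facet normal -0.244 0.683 0.688
outer loop
vertex 3.298 -2.821 0.925
vertex 2.992 -3.038 1.032
vertex 4.322 -3.907 2.365
endloop
endfacet
facet normal -0.500 0.305 -0.811
outer loop
vertex 2.992 -3.038 1.032
vertex 3.318 -3.293 0.735
vertex 2.877 -3.405 0.965
endloop
endfacet
facet normal -0.679 0.080 0.730
outer loop
vertex 2.992 -3.038 1.032
vertex 2.877 -3.405 0.965
vertex 4.322 -3.907 2.365
endloop
endfacet
facet normal -0.500 0.306 -0.810
outer loop
vertex 2.877 -3.405 0.965
vertex 3.318 -3.293 0.735
vertex 3.02 -3.706 0.763
endloop
endfacet
facet normal -0.650 -0.612 0.451
outer loop
vertex 2.877 -3.405 0.965
vertex 3.02 -3.706 0.763
vertex 4.322 -3.907 2.365
endloop
endfacet
facet normal -0.499 0.305 -0.811
outer loop
vertex 3.02 -3.706 0.763
vertex 3.318 -3.293 0.735
vertex 3.338 -3.766 0.545
endloop
endfacet
facet normal -0.174 -0.985 0.018
outer loop
vertex 3.02 -3.706 0.763
vertex 3.338 -3.766 0.545
vertex 4.322 -3.907 2.365
endloop
endfacet
facet normal -0.498 0.305 -0.812
outer loop
vertex 3.338 -3.766 0.545
vertex 3.318 -3.293 0.735
vertex 3.645 -3.549 0.438
endloop
endfacet
facet normal 0.471 -0.823 -0.318
outer loop
vertex 3.338 -3.766 0.545
vertex 3.645 -3.549 0.438
vertex 4.322 -3.907 2.365
endloop
endfacet
facet normal -0.499 0.304 -0.812
outer loop
vertex 3.645 -3.549 0.438
vertex 3.318 -3.293 0.735
vertex 3.76 -3.182 0.505
endloop
endfacet
facet normal 0.907 -0.219 -0.359
outer loop
vertex 3.645 -3.549 0.438
vertex 3.76 -3.182 0.505
vertex 4.322 -3.907 2.365
endloop
endfacet
facet normal -0.499 0.305 -0.811
outer loop
vertex 3.76 -3.182 0.505
vertex 3.318 -3.293 0.735
vertex 3.616 -2.88 0.707
endloop
endfacet
facet normal 0.878 0.473 -0.081
outer loop
vertex 3.76 -3.182 0.505
vertex 3.616 -2.88 0.707
vertex 4.322 -3.907 2.365
endloop
endfacet
facet normal -0.901 0.056 -0.431
outer loop
vertex -2.084 -0.363 -0.431
vertex -2.542 -1.133 0.427
vertex -2.559 0.092 0.622
endloop
endfacet
facet normal -0.535 0.661 -0.527
outer loop
vertex -2.084 -0.363 -0.431
vertex -2.559 0.092 0.622
vertex -1.512 0.569 0.157
endloop
endfacet
facet normal 0.074 0.499 -0.863
outer loop
vertex -2.084 -0.363 -0.431
vertex -1.512 0.569 0.157
vertex -0.848 -0.362 -0.325
endloop
endfacet
facet normal 0.084 -0.205 -0.975
outer loop
vertex -2.084 -0.363 -0.431
vertex -0.848 -0.362 -0.325
vertex -1.484 -1.414 -0.158
endloop
endfacet
facet normal -0.519 -0.480 -0.708
outer loop
vertex -2.084 -0.363 -0.431
vertex -1.484 -1.414 -0.158
vertex -2.542 -1.133 0.427
endloop
endfacet
facet normal -0.369 0.922 0.116
outer loop
vertex -1.512 0.569 0.157
vertex -2.559 0.092 0.622
vertex -1.616 0.374 1.378
endloop
endfacet
facet normal -0.961 -0.057 0.272
outer loop
vertex -2.559 0.092 0.622
vertex -2.542 -1.133 0.427
vertex -2.252 -0.678 1.545
endloop
endfacet
facet normal -0.343 -0.923 -0.177
outer loop
vertex -2.542 -1.133 0.427
vertex -1.484 -1.414 -0.158
vertex -1.588 -1.609 1.063
endloop
endfacet
facet normal 0.632 -0.479 -0.610
outer loop
vertex -1.484 -1.414 -0.158
vertex -0.848 -0.362 -0.325
vertex -0.541 -1.132 0.598
endloop
endfacet
facet normal 0.616 0.661 -0.429
outer loop
vertex -0.848 -0.362 -0.325
vertex -1.512 0.569 0.157
vertex -0.558 0.093 0.793
endloop
endfacet
facet normal -0.084 0.205 0.975
outer loop
vertex -1.016 -0.677 1.651
vertex -1.616 0.374 1.378
vertex -2.252 -0.678 1.545
endloop
endfacet
facet normal -0.074 -0.499 0.863
outer loop
vertex -1.016 -0.677 1.651
vertex -2.252 -0.678 1.545
vertex -1.588 -1.609 1.063
endloop
endfacet
facet normal 0.535 -0.661 0.527
outer loop
vertex -1.016 -0.677 1.651
vertex -1.588 -1.609 1.063
vertex -0.541 -1.132 0.598
endloop
endfacet
facet normal 0.901 -0.056 0.431
outer loop
vertex -1.016 -0.677 1.651
vertex -0.541 -1.132 0.598
vertex -0.558 0.093 0.793
endloop
endfacet
facet normal 0.519 0.480 0.708
outer loop
vertex -1.016 -0.677 1.651
vertex -0.558 0.093 0.793
vertex -1.616 0.374 1.378
endloop
endfacet
facet normal -0.632 0.479 0.610
outer loop
vertex -2.252 -0.678 1.545
vertex -1.616 0.374 1.378
vertex -2.559 0.092 0.622
endloop
endfacet
facet normal -0.616 -0.661 0.429
outer loop
vertex -1.588 -1.609 1.063
vertex -2.252 -0.678 1.545
vertex -2.542 -1.133 0.427
endloop
endfacet
facet normal 0.369 -0.922 -0.116
outer loop
vertex -0.541 -1.132 0.598
vertex -1.588 -1.609 1.063
vertex -1.484 -1.414 -0.158
endloop
endfacet
facet normal 0.961 0.057 -0.272
outer loop
vertex -0.558 0.093 0.793
vertex -0.541 -1.132 0.598
vertex -0.848 -0.362 -0.325
endloop
endfacet
facet normal 0.343 0.923 0.177
outer loop
vertex -1.616 0.374 1.378
vertex -0.558 0.093 0.793
vertex -1.512 0.569 0.157
endloop
endfacet

endsolid


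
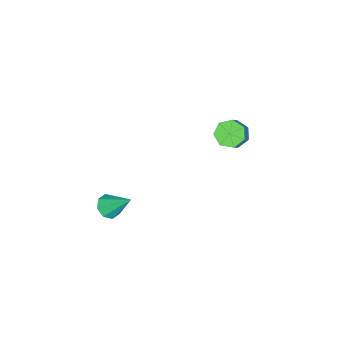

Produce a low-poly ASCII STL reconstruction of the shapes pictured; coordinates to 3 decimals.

solid 
facet normal 0.051 -0.696 -0.716
outer loop
vertex 4.542 -4.199 1.049
vertex 3.815 -3.911 0.717
vertex 4.638 -3.734 0.604
endloop
endfacet
facet normal 0.909 0.175 0.378
outer loop
vertex 4.542 -4.199 1.049
vertex 4.638 -3.734 0.604
vertex 3.705 -2.429 2.243
endloop
endfacet
facet normal 0.051 -0.696 -0.716
outer loop
vertex 4.638 -3.734 0.604
vertex 3.815 -3.911 0.717
vertex 4.252 -3.373 0.225
endloop
endfacet
facet normal 0.736 0.668 -0.113
outer loop
vertex 4.638 -3.734 0.604
vertex 4.252 -3.373 0.225
vertex 3.705 -2.429 2.243
endloop
endfacet
facet normal 0.050 -0.696 -0.716
outer loop
vertex 4.252 -3.373 0.225
vertex 3.815 -3.911 0.717
vertex 3.609 -3.327 0.135
endloop
endfacet
facet normal 0.120 0.911 -0.394
outer loop
vertex 4.252 -3.373 0.225
vertex 3.609 -3.327 0.135
vertex 3.705 -2.429 2.243
endloop
endfacet
facet normal 0.051 -0.696 -0.716
outer loop
vertex 3.609 -3.327 0.135
vertex 3.815 -3.911 0.717
vertex 3.087 -3.623 0.385
endloop
endfacet
facet normal -0.575 0.762 -0.298
outer loop
vertex 3.609 -3.327 0.135
vertex 3.087 -3.623 0.385
vertex 3.705 -2.429 2.243
endloop
endfacet
facet normal 0.051 -0.696 -0.716
outer loop
vertex 3.087 -3.623 0.385
vertex 3.815 -3.911 0.717
vertex 2.991 -4.088 0.83
endloop
endfacet
facet normal -0.945 0.307 0.117
outer loop
vertex 3.087 -3.623 0.385
vertex 2.991 -4.088 0.83
vertex 3.705 -2.429 2.243
endloop
endfacet
facet normal 0.051 -0.696 -0.717
outer loop
vertex 2.991 -4.088 0.83
vertex 3.815 -3.911 0.717
vertex 3.377 -4.449 1.208
endloop
endfacet
facet normal -0.771 -0.187 0.609
outer loop
vertex 2.991 -4.088 0.83
vertex 3.377 -4.449 1.208
vertex 3.705 -2.429 2.243
endloop
endfacet
facet normal 0.052 -0.696 -0.716
outer loop
vertex 3.377 -4.449 1.208
vertex 3.815 -3.911 0.717
vertex 4.02 -4.495 1.299
endloop
endfacet
facet normal -0.157 -0.430 0.889
outer loop
vertex 3.377 -4.449 1.208
vertex 4.02 -4.495 1.299
vertex 3.705 -2.429 2.243
endloop
endfacet
facet normal 0.051 -0.696 -0.716
outer loop
vertex 4.02 -4.495 1.299
vertex 3.815 -3.911 0.717
vertex 4.542 -4.199 1.049
endloop
endfacet
facet normal 0.539 -0.281 0.794
outer loop
vertex 4.02 -4.495 1.299
vertex 4.542 -4.199 1.049
vertex 3.705 -2.429 2.243
endloop
endfacet
facet normal -0.665 -0.183 -0.724
outer loop
vertex -3.711 -0.793 1.732
vertex -4.435 -0.585 2.344
vertex -3.954 0.013 1.751
endloop
endfacet
facet normal 0.690 0.224 -0.689
outer loop
vertex -3.711 -0.793 1.732
vertex -3.954 0.013 1.751
vertex -2.801 -0.542 2.725
endloop
endfacet
facet normal 0.690 0.223 -0.689
outer loop
vertex -2.801 -0.542 2.725
vertex -3.954 0.013 1.751
vertex -3.043 0.264 2.744
endloop
endfacet
facet normal 0.664 0.182 0.725
outer loop
vertex -2.801 -0.542 2.725
vertex -3.043 0.264 2.744
vertex -3.525 -0.335 3.336
endloop
endfacet
facet normal -0.665 -0.184 -0.724
outer loop
vertex -3.954 0.013 1.751
vertex -4.435 -0.585 2.344
vertex -4.559 0.368 2.216
endloop
endfacet
facet normal 0.204 0.888 -0.412
outer loop
vertex -3.954 0.013 1.751
vertex -4.559 0.368 2.216
vertex -3.043 0.264 2.744
endloop
endfacet
facet normal 0.204 0.888 -0.412
outer loop
vertex -3.043 0.264 2.744
vertex -4.559 0.368 2.216
vertex -3.648 0.619 3.209
endloop
endfacet
facet normal 0.664 0.182 0.725
outer loop
vertex -3.043 0.264 2.744
vertex -3.648 0.619 3.209
vertex -3.525 -0.335 3.336
endloop
endfacet
facet normal -0.664 -0.184 -0.725
outer loop
vertex -4.559 0.368 2.216
vertex -4.435 -0.585 2.344
vertex -5.071 0.005 2.777
endloop
endfacet
facet normal -0.434 0.884 0.175
outer loop
vertex -4.559 0.368 2.216
vertex -5.071 0.005 2.777
vertex -3.648 0.619 3.209
endloop
endfacet
facet normal -0.434 0.884 0.175
outer loop
vertex -3.648 0.619 3.209
vertex -5.071 0.005 2.777
vertex -4.16 0.256 3.77
endloop
endfacet
facet normal 0.665 0.182 0.725
outer loop
vertex -3.648 0.619 3.209
vertex -4.16 0.256 3.77
vertex -3.525 -0.335 3.336
endloop
endfacet
facet normal -0.664 -0.184 -0.725
outer loop
vertex -5.071 0.005 2.777
vertex -4.435 -0.585 2.344
vertex -5.104 -0.802 3.012
endloop
endfacet
facet normal -0.746 0.214 0.630
outer loop
vertex -5.071 0.005 2.777
vertex -5.104 -0.802 3.012
vertex -4.16 0.256 3.77
endloop
endfacet
facet normal -0.746 0.214 0.631
outer loop
vertex -4.16 0.256 3.77
vertex -5.104 -0.802 3.012
vertex -4.194 -0.552 4.004
endloop
endfacet
facet normal 0.665 0.182 0.725
outer loop
vertex -4.16 0.256 3.77
vertex -4.194 -0.552 4.004
vertex -3.525 -0.335 3.336
endloop
endfacet
facet normal -0.665 -0.182 -0.725
outer loop
vertex -5.104 -0.802 3.012
vertex -4.435 -0.585 2.344
vertex -4.634 -1.447 2.743
endloop
endfacet
facet normal -0.497 -0.617 0.611
outer loop
vertex -5.104 -0.802 3.012
vertex -4.634 -1.447 2.743
vertex -4.194 -0.552 4.004
endloop
endfacet
facet normal -0.496 -0.617 0.611
outer loop
vertex -4.194 -0.552 4.004
vertex -4.634 -1.447 2.743
vertex -3.723 -1.196 3.736
endloop
endfacet
facet normal 0.664 0.184 0.725
outer loop
vertex -4.194 -0.552 4.004
vertex -3.723 -1.196 3.736
vertex -3.525 -0.335 3.336
endloop
endfacet
facet normal -0.664 -0.182 -0.725
outer loop
vertex -4.634 -1.447 2.743
vertex -4.435 -0.585 2.344
vertex -4.014 -1.442 2.174
endloop
endfacet
facet normal 0.128 -0.983 0.131
outer loop
vertex -4.634 -1.447 2.743
vertex -4.014 -1.442 2.174
vertex -3.723 -1.196 3.736
endloop
endfacet
facet normal 0.127 -0.983 0.131
outer loop
vertex -3.723 -1.196 3.736
vertex -4.014 -1.442 2.174
vertex -3.104 -1.192 3.166
endloop
endfacet
facet normal 0.665 0.183 0.724
outer loop
vertex -3.723 -1.196 3.736
vertex -3.104 -1.192 3.166
vertex -3.525 -0.335 3.336
endloop
endfacet
facet normal -0.665 -0.183 -0.724
outer loop
vertex -4.014 -1.442 2.174
vertex -4.435 -0.585 2.344
vertex -3.711 -0.793 1.732
endloop
endfacet
facet normal 0.655 -0.610 -0.447
outer loop
vertex -4.014 -1.442 2.174
vertex -3.711 -0.793 1.732
vertex -3.104 -1.192 3.166
endloop
endfacet
facet normal 0.656 -0.609 -0.447
outer loop
vertex -3.104 -1.192 3.166
vertex -3.711 -0.793 1.732
vertex -2.801 -0.542 2.725
endloop
endfacet
facet normal 0.664 0.182 0.725
outer loop
vertex -3.104 -1.192 3.166
vertex -2.801 -0.542 2.725
vertex -3.525 -0.335 3.336
endloop
endfacet

endsolid


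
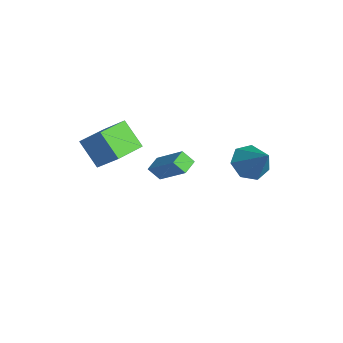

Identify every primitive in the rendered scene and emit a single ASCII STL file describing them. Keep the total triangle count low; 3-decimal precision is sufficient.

solid 
facet normal -0.698 -0.145 -0.701
outer loop
vertex 1.562 1.518 0.372
vertex 1.007 2.292 0.764
vertex 1.733 2.327 0.034
endloop
endfacet
facet normal 0.926 -0.294 -0.235
outer loop
vertex 1.562 1.518 0.372
vertex 1.733 2.327 0.034
vertex 2.333 2.568 2.096
endloop
endfacet
facet normal -0.698 -0.145 -0.701
outer loop
vertex 1.733 2.327 0.034
vertex 1.007 2.292 0.764
vertex 1.358 3.11 0.245
endloop
endfacet
facet normal 0.828 0.476 -0.297
outer loop
vertex 1.733 2.327 0.034
vertex 1.358 3.11 0.245
vertex 2.333 2.568 2.096
endloop
endfacet
facet normal -0.698 -0.146 -0.701
outer loop
vertex 1.358 3.11 0.245
vertex 1.007 2.292 0.764
vertex 0.718 3.277 0.847
endloop
endfacet
facet normal 0.336 0.937 0.097
outer loop
vertex 1.358 3.11 0.245
vertex 0.718 3.277 0.847
vertex 2.333 2.568 2.096
endloop
endfacet
facet normal -0.698 -0.146 -0.702
outer loop
vertex 0.718 3.277 0.847
vertex 1.007 2.292 0.764
vertex 0.296 2.702 1.386
endloop
endfacet
facet normal -0.178 0.739 0.650
outer loop
vertex 0.718 3.277 0.847
vertex 0.296 2.702 1.386
vertex 2.333 2.568 2.096
endloop
endfacet
facet normal -0.698 -0.146 -0.702
outer loop
vertex 0.296 2.702 1.386
vertex 1.007 2.292 0.764
vertex 0.41 1.818 1.456
endloop
endfacet
facet normal -0.327 0.033 0.944
outer loop
vertex 0.296 2.702 1.386
vertex 0.41 1.818 1.456
vertex 2.333 2.568 2.096
endloop
endfacet
facet normal -0.698 -0.145 -0.701
outer loop
vertex 0.41 1.818 1.456
vertex 1.007 2.292 0.764
vertex 0.973 1.291 1.005
endloop
endfacet
facet normal 0.001 -0.650 0.760
outer loop
vertex 0.41 1.818 1.456
vertex 0.973 1.291 1.005
vertex 2.333 2.568 2.096
endloop
endfacet
facet normal -0.698 -0.145 -0.701
outer loop
vertex 0.973 1.291 1.005
vertex 1.007 2.292 0.764
vertex 1.562 1.518 0.372
endloop
endfacet
facet normal 0.559 -0.795 0.235
outer loop
vertex 0.973 1.291 1.005
vertex 1.562 1.518 0.372
vertex 2.333 2.568 2.096
endloop
endfacet
facet normal -0.632 -0.260 0.730
outer loop
vertex -2.101 -3.921 2.649
vertex -2.913 -2.367 2.499
vertex -3.147 -4.577 1.51
endloop
endfacet
facet normal 0.461 -0.883 0.085
outer loop
vertex -2.067 -4.133 0.261
vertex -2.101 -3.921 2.649
vertex -3.147 -4.577 1.51
endloop
endfacet
facet normal -0.632 -0.260 0.730
outer loop
vertex -3.147 -4.577 1.51
vertex -2.913 -2.367 2.499
vertex -3.959 -3.023 1.36
endloop
endfacet
facet normal -0.623 -0.391 -0.678
outer loop
vertex -3.959 -3.023 1.36
vertex -2.067 -4.133 0.261
vertex -3.147 -4.577 1.51
endloop
endfacet
facet normal 0.623 0.391 0.678
outer loop
vertex -2.101 -3.921 2.649
vertex -1.833 -1.923 1.25
vertex -2.913 -2.367 2.499
endloop
endfacet
facet normal 0.461 -0.883 0.085
outer loop
vertex -1.021 -3.477 1.4
vertex -2.101 -3.921 2.649
vertex -2.067 -4.133 0.261
endloop
endfacet
facet normal 0.623 0.391 0.678
outer loop
vertex -1.021 -3.477 1.4
vertex -1.833 -1.923 1.25
vertex -2.101 -3.921 2.649
endloop
endfacet
facet normal -0.461 0.883 -0.085
outer loop
vertex -2.913 -2.367 2.499
vertex -1.833 -1.923 1.25
vertex -3.959 -3.023 1.36
endloop
endfacet
facet normal -0.623 -0.391 -0.678
outer loop
vertex -2.879 -2.579 0.111
vertex -2.067 -4.133 0.261
vertex -3.959 -3.023 1.36
endloop
endfacet
facet normal -0.461 0.883 -0.085
outer loop
vertex -3.959 -3.023 1.36
vertex -1.833 -1.923 1.25
vertex -2.879 -2.579 0.111
endloop
endfacet
facet normal 0.632 0.260 -0.730
outer loop
vertex -2.879 -2.579 0.111
vertex -1.021 -3.477 1.4
vertex -2.067 -4.133 0.261
endloop
endfacet
facet normal 0.632 0.260 -0.730
outer loop
vertex -1.833 -1.923 1.25
vertex -1.021 -3.477 1.4
vertex -2.879 -2.579 0.111
endloop
endfacet
facet normal -0.405 -0.544 0.735
outer loop
vertex -1.988 -0.293 -0.535
vertex -2.516 0.422 -0.296
vertex -3.504 -0.967 -1.87
endloop
endfacet
facet normal 0.574 -0.776 -0.260
outer loop
vertex -3.144 -0.482 -2.524
vertex -1.988 -0.293 -0.535
vertex -3.504 -0.967 -1.87
endloop
endfacet
facet normal -0.406 -0.544 0.735
outer loop
vertex -3.504 -0.967 -1.87
vertex -2.516 0.422 -0.296
vertex -4.032 -0.252 -1.632
endloop
endfacet
facet normal -0.712 -0.317 -0.627
outer loop
vertex -4.032 -0.252 -1.632
vertex -3.144 -0.482 -2.524
vertex -3.504 -0.967 -1.87
endloop
endfacet
facet normal 0.712 0.316 0.627
outer loop
vertex -1.988 -0.293 -0.535
vertex -2.156 0.907 -0.95
vertex -2.516 0.422 -0.296
endloop
endfacet
facet normal 0.574 -0.776 -0.260
outer loop
vertex -1.628 0.192 -1.188
vertex -1.988 -0.293 -0.535
vertex -3.144 -0.482 -2.524
endloop
endfacet
facet normal 0.711 0.317 0.627
outer loop
vertex -1.628 0.192 -1.188
vertex -2.156 0.907 -0.95
vertex -1.988 -0.293 -0.535
endloop
endfacet
facet normal -0.574 0.776 0.260
outer loop
vertex -2.516 0.422 -0.296
vertex -2.156 0.907 -0.95
vertex -4.032 -0.252 -1.632
endloop
endfacet
facet normal -0.712 -0.316 -0.627
outer loop
vertex -3.672 0.233 -2.285
vertex -3.144 -0.482 -2.524
vertex -4.032 -0.252 -1.632
endloop
endfacet
facet normal -0.574 0.776 0.260
outer loop
vertex -4.032 -0.252 -1.632
vertex -2.156 0.907 -0.95
vertex -3.672 0.233 -2.285
endloop
endfacet
facet normal 0.405 0.545 -0.734
outer loop
vertex -3.672 0.233 -2.285
vertex -1.628 0.192 -1.188
vertex -3.144 -0.482 -2.524
endloop
endfacet
facet normal 0.405 0.544 -0.735
outer loop
vertex -2.156 0.907 -0.95
vertex -1.628 0.192 -1.188
vertex -3.672 0.233 -2.285
endloop
endfacet

endsolid


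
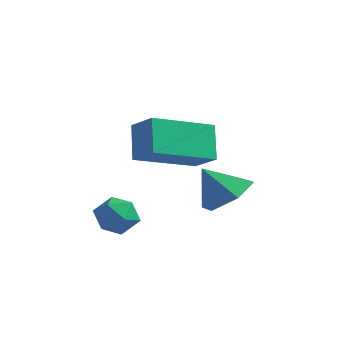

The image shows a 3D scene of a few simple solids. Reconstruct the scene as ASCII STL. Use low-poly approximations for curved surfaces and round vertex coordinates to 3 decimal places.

solid 
facet normal -0.469 0.841 0.269
outer loop
vertex -4.173 -0.883 -4.104
vertex -3.974 -0.992 -3.415
vertex -3.546 -0.611 -3.86
endloop
endfacet
facet normal -0.228 0.887 -0.402
outer loop
vertex -4.173 -0.883 -4.104
vertex -3.546 -0.611 -3.86
vertex -3.577 -0.917 -4.517
endloop
endfacet
facet normal -0.519 0.354 -0.778
outer loop
vertex -4.173 -0.883 -4.104
vertex -3.577 -0.917 -4.517
vertex -4.024 -1.487 -4.478
endloop
endfacet
facet normal -0.940 -0.021 -0.341
outer loop
vertex -4.173 -0.883 -4.104
vertex -4.024 -1.487 -4.478
vertex -4.27 -1.534 -3.797
endloop
endfacet
facet normal -0.909 0.280 0.307
outer loop
vertex -4.173 -0.883 -4.104
vertex -4.27 -1.534 -3.797
vertex -3.974 -0.992 -3.415
endloop
endfacet
facet normal 0.477 0.788 -0.389
outer loop
vertex -3.577 -0.917 -4.517
vertex -3.546 -0.611 -3.86
vertex -3.01 -1.046 -4.083
endloop
endfacet
facet normal 0.088 0.713 0.695
outer loop
vertex -3.546 -0.611 -3.86
vertex -3.974 -0.992 -3.415
vertex -3.256 -1.093 -3.402
endloop
endfacet
facet normal -0.624 -0.193 0.757
outer loop
vertex -3.974 -0.992 -3.415
vertex -4.27 -1.534 -3.797
vertex -3.703 -1.663 -3.363
endloop
endfacet
facet normal -0.673 -0.680 -0.290
outer loop
vertex -4.27 -1.534 -3.797
vertex -4.024 -1.487 -4.478
vertex -3.734 -1.969 -4.02
endloop
endfacet
facet normal 0.008 -0.074 -0.997
outer loop
vertex -4.024 -1.487 -4.478
vertex -3.577 -0.917 -4.517
vertex -3.306 -1.588 -4.465
endloop
endfacet
facet normal 0.940 0.021 0.341
outer loop
vertex -3.107 -1.697 -3.776
vertex -3.01 -1.046 -4.083
vertex -3.256 -1.093 -3.402
endloop
endfacet
facet normal 0.519 -0.354 0.778
outer loop
vertex -3.107 -1.697 -3.776
vertex -3.256 -1.093 -3.402
vertex -3.703 -1.663 -3.363
endloop
endfacet
facet normal 0.228 -0.887 0.402
outer loop
vertex -3.107 -1.697 -3.776
vertex -3.703 -1.663 -3.363
vertex -3.734 -1.969 -4.02
endloop
endfacet
facet normal 0.469 -0.841 -0.269
outer loop
vertex -3.107 -1.697 -3.776
vertex -3.734 -1.969 -4.02
vertex -3.306 -1.588 -4.465
endloop
endfacet
facet normal 0.909 -0.280 -0.307
outer loop
vertex -3.107 -1.697 -3.776
vertex -3.306 -1.588 -4.465
vertex -3.01 -1.046 -4.083
endloop
endfacet
facet normal 0.673 0.680 0.290
outer loop
vertex -3.256 -1.093 -3.402
vertex -3.01 -1.046 -4.083
vertex -3.546 -0.611 -3.86
endloop
endfacet
facet normal -0.008 0.074 0.997
outer loop
vertex -3.703 -1.663 -3.363
vertex -3.256 -1.093 -3.402
vertex -3.974 -0.992 -3.415
endloop
endfacet
facet normal -0.477 -0.788 0.389
outer loop
vertex -3.734 -1.969 -4.02
vertex -3.703 -1.663 -3.363
vertex -4.27 -1.534 -3.797
endloop
endfacet
facet normal -0.088 -0.713 -0.695
outer loop
vertex -3.306 -1.588 -4.465
vertex -3.734 -1.969 -4.02
vertex -4.024 -1.487 -4.478
endloop
endfacet
facet normal 0.624 0.193 -0.757
outer loop
vertex -3.01 -1.046 -4.083
vertex -3.306 -1.588 -4.465
vertex -3.577 -0.917 -4.517
endloop
endfacet
facet normal 0.563 0.215 -0.798
outer loop
vertex -1.133 2.162 -3.471
vertex -1.823 1.867 -4.037
vertex -1.787 2.767 -3.769
endloop
endfacet
facet normal 0.072 0.502 0.862
outer loop
vertex -1.133 2.162 -3.471
vertex -1.787 2.767 -3.769
vertex -2.537 1.593 -3.023
endloop
endfacet
facet normal 0.563 0.215 -0.798
outer loop
vertex -1.787 2.767 -3.769
vertex -1.823 1.867 -4.037
vertex -2.477 2.472 -4.335
endloop
endfacet
facet normal -0.624 0.662 0.415
outer loop
vertex -1.787 2.767 -3.769
vertex -2.477 2.472 -4.335
vertex -2.537 1.593 -3.023
endloop
endfacet
facet normal 0.563 0.215 -0.798
outer loop
vertex -2.477 2.472 -4.335
vertex -1.823 1.867 -4.037
vertex -2.513 1.572 -4.603
endloop
endfacet
facet normal -0.999 0.045 -0.016
outer loop
vertex -2.477 2.472 -4.335
vertex -2.513 1.572 -4.603
vertex -2.537 1.593 -3.023
endloop
endfacet
facet normal 0.562 0.216 -0.798
outer loop
vertex -2.513 1.572 -4.603
vertex -1.823 1.867 -4.037
vertex -1.858 0.967 -4.305
endloop
endfacet
facet normal -0.678 -0.735 -0.001
outer loop
vertex -2.513 1.572 -4.603
vertex -1.858 0.967 -4.305
vertex -2.537 1.593 -3.023
endloop
endfacet
facet normal 0.562 0.216 -0.798
outer loop
vertex -1.858 0.967 -4.305
vertex -1.823 1.867 -4.037
vertex -1.168 1.262 -3.739
endloop
endfacet
facet normal 0.017 -0.895 0.446
outer loop
vertex -1.858 0.967 -4.305
vertex -1.168 1.262 -3.739
vertex -2.537 1.593 -3.023
endloop
endfacet
facet normal 0.562 0.216 -0.798
outer loop
vertex -1.168 1.262 -3.739
vertex -1.823 1.867 -4.037
vertex -1.133 2.162 -3.471
endloop
endfacet
facet normal 0.392 -0.277 0.877
outer loop
vertex -1.168 1.262 -3.739
vertex -1.133 2.162 -3.471
vertex -2.537 1.593 -3.023
endloop
endfacet
facet normal -0.350 0.540 0.766
outer loop
vertex -3.94 0.03 -0.977
vertex -3.096 -0.261 -0.386
vertex -2.872 1.711 -1.674
endloop
endfacet
facet normal -0.788 0.272 -0.552
outer loop
vertex -2.424 1.021 -2.654
vertex -3.94 0.03 -0.977
vertex -2.872 1.711 -1.674
endloop
endfacet
facet normal -0.351 0.540 0.765
outer loop
vertex -2.872 1.711 -1.674
vertex -3.096 -0.261 -0.386
vertex -2.029 1.421 -1.083
endloop
endfacet
facet normal 0.506 0.797 -0.330
outer loop
vertex -2.029 1.421 -1.083
vertex -2.424 1.021 -2.654
vertex -2.872 1.711 -1.674
endloop
endfacet
facet normal -0.506 -0.797 0.330
outer loop
vertex -3.94 0.03 -0.977
vertex -2.648 -0.951 -1.366
vertex -3.096 -0.261 -0.386
endloop
endfacet
facet normal -0.788 0.271 -0.552
outer loop
vertex -3.491 -0.661 -1.957
vertex -3.94 0.03 -0.977
vertex -2.424 1.021 -2.654
endloop
endfacet
facet normal -0.506 -0.797 0.330
outer loop
vertex -3.491 -0.661 -1.957
vertex -2.648 -0.951 -1.366
vertex -3.94 0.03 -0.977
endloop
endfacet
facet normal 0.789 -0.272 0.552
outer loop
vertex -3.096 -0.261 -0.386
vertex -2.648 -0.951 -1.366
vertex -2.029 1.421 -1.083
endloop
endfacet
facet normal 0.506 0.797 -0.330
outer loop
vertex -1.58 0.73 -2.063
vertex -2.424 1.021 -2.654
vertex -2.029 1.421 -1.083
endloop
endfacet
facet normal 0.788 -0.272 0.553
outer loop
vertex -2.029 1.421 -1.083
vertex -2.648 -0.951 -1.366
vertex -1.58 0.73 -2.063
endloop
endfacet
facet normal 0.350 -0.539 -0.766
outer loop
vertex -1.58 0.73 -2.063
vertex -3.491 -0.661 -1.957
vertex -2.424 1.021 -2.654
endloop
endfacet
facet normal 0.351 -0.540 -0.765
outer loop
vertex -2.648 -0.951 -1.366
vertex -3.491 -0.661 -1.957
vertex -1.58 0.73 -2.063
endloop
endfacet

endsolid


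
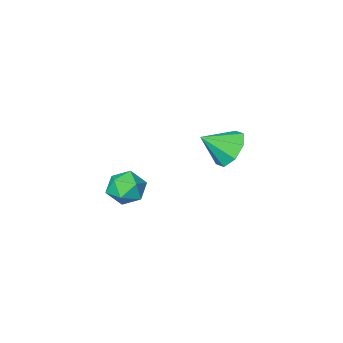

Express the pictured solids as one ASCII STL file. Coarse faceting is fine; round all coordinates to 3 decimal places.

solid 
facet normal -0.842 -0.277 0.463
outer loop
vertex 0.875 3.229 -0.706
vertex 1.044 2.512 -0.827
vertex 1.276 2.85 -0.203
endloop
endfacet
facet normal -0.595 0.338 0.729
outer loop
vertex 0.875 3.229 -0.706
vertex 1.276 2.85 -0.203
vertex 1.461 3.552 -0.377
endloop
endfacet
facet normal -0.555 0.809 0.195
outer loop
vertex 0.875 3.229 -0.706
vertex 1.461 3.552 -0.377
vertex 1.344 3.648 -1.108
endloop
endfacet
facet normal -0.777 0.484 -0.402
outer loop
vertex 0.875 3.229 -0.706
vertex 1.344 3.648 -1.108
vertex 1.087 3.005 -1.386
endloop
endfacet
facet normal -0.954 -0.185 -0.236
outer loop
vertex 0.875 3.229 -0.706
vertex 1.087 3.005 -1.386
vertex 1.044 2.512 -0.827
endloop
endfacet
facet normal 0.066 0.224 0.972
outer loop
vertex 1.461 3.552 -0.377
vertex 1.276 2.85 -0.203
vertex 1.993 3.035 -0.294
endloop
endfacet
facet normal -0.333 -0.771 0.542
outer loop
vertex 1.276 2.85 -0.203
vertex 1.044 2.512 -0.827
vertex 1.736 2.392 -0.572
endloop
endfacet
facet normal -0.514 -0.623 -0.589
outer loop
vertex 1.044 2.512 -0.827
vertex 1.087 3.005 -1.386
vertex 1.619 2.488 -1.303
endloop
endfacet
facet normal -0.228 0.462 -0.857
outer loop
vertex 1.087 3.005 -1.386
vertex 1.344 3.648 -1.108
vertex 1.804 3.19 -1.477
endloop
endfacet
facet normal 0.131 0.985 0.108
outer loop
vertex 1.344 3.648 -1.108
vertex 1.461 3.552 -0.377
vertex 2.036 3.528 -0.853
endloop
endfacet
facet normal 0.777 -0.484 0.402
outer loop
vertex 2.205 2.811 -0.974
vertex 1.993 3.035 -0.294
vertex 1.736 2.392 -0.572
endloop
endfacet
facet normal 0.555 -0.809 -0.195
outer loop
vertex 2.205 2.811 -0.974
vertex 1.736 2.392 -0.572
vertex 1.619 2.488 -1.303
endloop
endfacet
facet normal 0.595 -0.338 -0.729
outer loop
vertex 2.205 2.811 -0.974
vertex 1.619 2.488 -1.303
vertex 1.804 3.19 -1.477
endloop
endfacet
facet normal 0.842 0.277 -0.463
outer loop
vertex 2.205 2.811 -0.974
vertex 1.804 3.19 -1.477
vertex 2.036 3.528 -0.853
endloop
endfacet
facet normal 0.954 0.185 0.236
outer loop
vertex 2.205 2.811 -0.974
vertex 2.036 3.528 -0.853
vertex 1.993 3.035 -0.294
endloop
endfacet
facet normal 0.228 -0.462 0.857
outer loop
vertex 1.736 2.392 -0.572
vertex 1.993 3.035 -0.294
vertex 1.276 2.85 -0.203
endloop
endfacet
facet normal -0.131 -0.985 -0.108
outer loop
vertex 1.619 2.488 -1.303
vertex 1.736 2.392 -0.572
vertex 1.044 2.512 -0.827
endloop
endfacet
facet normal -0.066 -0.224 -0.972
outer loop
vertex 1.804 3.19 -1.477
vertex 1.619 2.488 -1.303
vertex 1.087 3.005 -1.386
endloop
endfacet
facet normal 0.333 0.771 -0.542
outer loop
vertex 2.036 3.528 -0.853
vertex 1.804 3.19 -1.477
vertex 1.344 3.648 -1.108
endloop
endfacet
facet normal 0.514 0.623 0.589
outer loop
vertex 1.993 3.035 -0.294
vertex 2.036 3.528 -0.853
vertex 1.461 3.552 -0.377
endloop
endfacet
facet normal -0.769 0.296 -0.567
outer loop
vertex -2.438 2.245 -1.514
vertex -2.9 2.385 -0.815
vertex -2.371 2.851 -1.289
endloop
endfacet
facet normal 0.944 0.018 -0.331
outer loop
vertex -2.438 2.245 -1.514
vertex -2.371 2.851 -1.289
vertex -1.94 2.015 -0.105
endloop
endfacet
facet normal -0.769 0.295 -0.567
outer loop
vertex -2.371 2.851 -1.289
vertex -2.9 2.385 -0.815
vertex -2.614 3.185 -0.786
endloop
endfacet
facet normal 0.849 0.525 0.062
outer loop
vertex -2.371 2.851 -1.289
vertex -2.614 3.185 -0.786
vertex -1.94 2.015 -0.105
endloop
endfacet
facet normal -0.769 0.295 -0.567
outer loop
vertex -2.614 3.185 -0.786
vertex -2.9 2.385 -0.815
vertex -3.025 3.049 -0.3
endloop
endfacet
facet normal 0.495 0.632 0.596
outer loop
vertex -2.614 3.185 -0.786
vertex -3.025 3.049 -0.3
vertex -1.94 2.015 -0.105
endloop
endfacet
facet normal -0.768 0.296 -0.568
outer loop
vertex -3.025 3.049 -0.3
vertex -2.9 2.385 -0.815
vertex -3.363 2.525 -0.116
endloop
endfacet
facet normal 0.092 0.277 0.957
outer loop
vertex -3.025 3.049 -0.3
vertex -3.363 2.525 -0.116
vertex -1.94 2.015 -0.105
endloop
endfacet
facet normal -0.768 0.295 -0.568
outer loop
vertex -3.363 2.525 -0.116
vertex -2.9 2.385 -0.815
vertex -3.43 1.918 -0.341
endloop
endfacet
facet normal -0.126 -0.332 0.935
outer loop
vertex -3.363 2.525 -0.116
vertex -3.43 1.918 -0.341
vertex -1.94 2.015 -0.105
endloop
endfacet
facet normal -0.768 0.295 -0.568
outer loop
vertex -3.43 1.918 -0.341
vertex -2.9 2.385 -0.815
vertex -3.186 1.585 -0.844
endloop
endfacet
facet normal -0.031 -0.840 0.541
outer loop
vertex -3.43 1.918 -0.341
vertex -3.186 1.585 -0.844
vertex -1.94 2.015 -0.105
endloop
endfacet
facet normal -0.768 0.295 -0.568
outer loop
vertex -3.186 1.585 -0.844
vertex -2.9 2.385 -0.815
vertex -2.775 1.72 -1.33
endloop
endfacet
facet normal 0.322 -0.947 0.009
outer loop
vertex -3.186 1.585 -0.844
vertex -2.775 1.72 -1.33
vertex -1.94 2.015 -0.105
endloop
endfacet
facet normal -0.769 0.295 -0.567
outer loop
vertex -2.775 1.72 -1.33
vertex -2.9 2.385 -0.815
vertex -2.438 2.245 -1.514
endloop
endfacet
facet normal 0.726 -0.590 -0.353
outer loop
vertex -2.775 1.72 -1.33
vertex -2.438 2.245 -1.514
vertex -1.94 2.015 -0.105
endloop
endfacet

endsolid
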